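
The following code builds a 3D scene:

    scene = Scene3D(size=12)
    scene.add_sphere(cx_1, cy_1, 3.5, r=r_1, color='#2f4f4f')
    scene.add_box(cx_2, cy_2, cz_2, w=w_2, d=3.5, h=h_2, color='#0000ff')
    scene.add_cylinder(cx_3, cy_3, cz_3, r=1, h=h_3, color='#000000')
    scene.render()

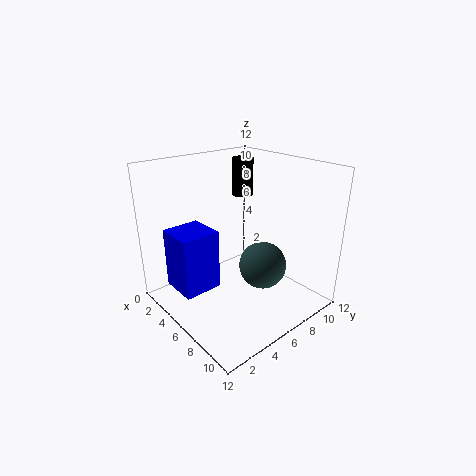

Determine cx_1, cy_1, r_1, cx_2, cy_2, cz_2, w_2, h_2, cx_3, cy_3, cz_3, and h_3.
cx_1 = 7.5; cy_1 = 7.5; r_1 = 2; cx_2 = 0.5; cy_2 = 2; cz_2 = 0.5; w_2 = 3.5; h_2 = 5.5; cx_3 = 2; cy_3 = 10; cz_3 = 8; h_3 = 3.5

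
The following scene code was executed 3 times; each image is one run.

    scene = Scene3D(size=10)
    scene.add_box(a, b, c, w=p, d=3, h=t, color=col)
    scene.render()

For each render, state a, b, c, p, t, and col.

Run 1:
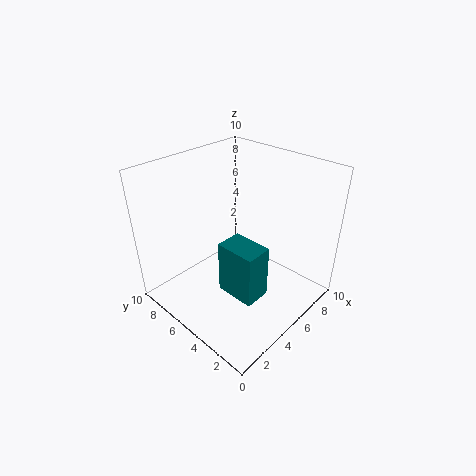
a = 4, b = 3, c = 0.5, p = 2, t = 4, col = 'teal'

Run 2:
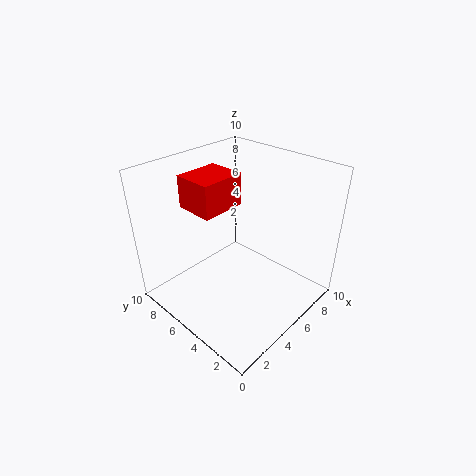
a = 4, b = 7, c = 6, p = 3.5, t = 2.5, col = 'red'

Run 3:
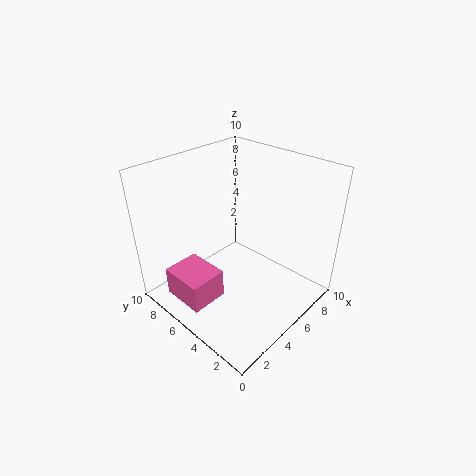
a = 0.5, b = 4.5, c = 1.5, p = 2.5, t = 2, col = 'hotpink'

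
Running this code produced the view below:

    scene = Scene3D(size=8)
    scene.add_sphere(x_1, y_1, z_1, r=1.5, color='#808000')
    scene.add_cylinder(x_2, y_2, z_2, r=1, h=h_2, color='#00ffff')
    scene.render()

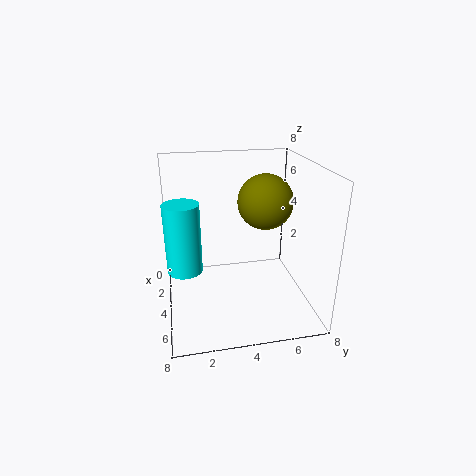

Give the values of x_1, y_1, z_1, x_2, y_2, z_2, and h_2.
x_1 = 4; y_1 = 5.5; z_1 = 6; x_2 = 3.5; y_2 = 1; z_2 = 2; h_2 = 4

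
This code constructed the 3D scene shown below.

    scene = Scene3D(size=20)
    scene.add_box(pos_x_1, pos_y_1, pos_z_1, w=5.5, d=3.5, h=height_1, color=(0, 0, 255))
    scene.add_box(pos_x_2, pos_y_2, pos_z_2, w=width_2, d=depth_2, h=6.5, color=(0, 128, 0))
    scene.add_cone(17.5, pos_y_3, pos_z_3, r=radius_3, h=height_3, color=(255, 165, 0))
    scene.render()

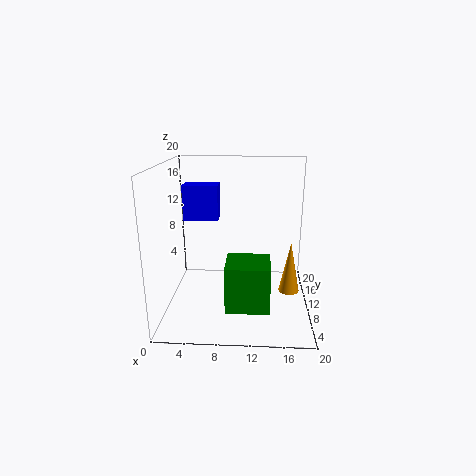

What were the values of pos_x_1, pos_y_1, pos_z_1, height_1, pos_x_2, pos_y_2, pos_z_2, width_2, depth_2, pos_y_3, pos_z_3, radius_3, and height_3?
pos_x_1 = 1; pos_y_1 = 16; pos_z_1 = 10.5; height_1 = 5.5; pos_x_2 = 8.5; pos_y_2 = 5; pos_z_2 = 1; width_2 = 6; depth_2 = 5.5; pos_y_3 = 11; pos_z_3 = 1.5; radius_3 = 1.5; height_3 = 7.5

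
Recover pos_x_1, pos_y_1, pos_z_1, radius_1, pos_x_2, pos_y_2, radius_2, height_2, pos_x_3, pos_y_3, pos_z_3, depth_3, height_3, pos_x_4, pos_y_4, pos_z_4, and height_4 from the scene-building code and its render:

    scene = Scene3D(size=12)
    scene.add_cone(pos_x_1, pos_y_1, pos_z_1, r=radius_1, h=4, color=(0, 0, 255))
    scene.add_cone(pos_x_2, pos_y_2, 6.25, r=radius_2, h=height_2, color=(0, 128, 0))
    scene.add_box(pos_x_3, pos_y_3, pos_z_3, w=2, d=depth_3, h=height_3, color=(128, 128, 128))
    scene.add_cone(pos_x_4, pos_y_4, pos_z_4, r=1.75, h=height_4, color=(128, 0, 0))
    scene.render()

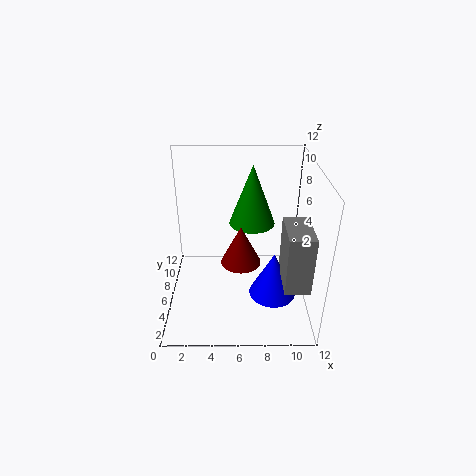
pos_x_1 = 9; pos_y_1 = 5; pos_z_1 = 1; radius_1 = 2; pos_x_2 = 7.25; pos_y_2 = 8.25; radius_2 = 2; height_2 = 5.25; pos_x_3 = 9.5; pos_y_3 = 1.75; pos_z_3 = 3.5; depth_3 = 3.75; height_3 = 4.75; pos_x_4 = 6.25; pos_y_4 = 6.5; pos_z_4 = 3.25; height_4 = 3.5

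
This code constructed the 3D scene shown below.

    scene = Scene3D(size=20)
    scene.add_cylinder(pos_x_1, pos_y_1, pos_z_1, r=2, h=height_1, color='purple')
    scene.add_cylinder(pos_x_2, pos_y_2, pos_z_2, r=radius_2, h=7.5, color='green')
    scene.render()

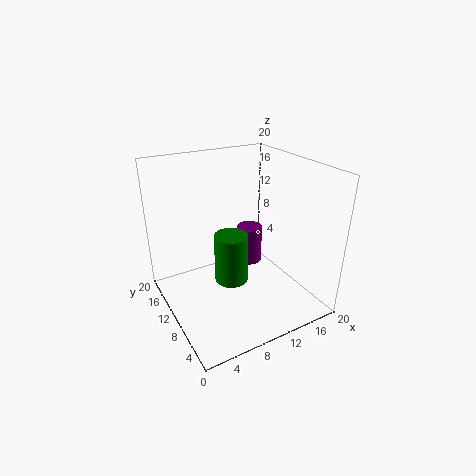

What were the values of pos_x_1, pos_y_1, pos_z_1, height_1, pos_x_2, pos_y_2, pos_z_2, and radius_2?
pos_x_1 = 15
pos_y_1 = 15
pos_z_1 = 2.5
height_1 = 6
pos_x_2 = 10
pos_y_2 = 12
pos_z_2 = 2
radius_2 = 2.5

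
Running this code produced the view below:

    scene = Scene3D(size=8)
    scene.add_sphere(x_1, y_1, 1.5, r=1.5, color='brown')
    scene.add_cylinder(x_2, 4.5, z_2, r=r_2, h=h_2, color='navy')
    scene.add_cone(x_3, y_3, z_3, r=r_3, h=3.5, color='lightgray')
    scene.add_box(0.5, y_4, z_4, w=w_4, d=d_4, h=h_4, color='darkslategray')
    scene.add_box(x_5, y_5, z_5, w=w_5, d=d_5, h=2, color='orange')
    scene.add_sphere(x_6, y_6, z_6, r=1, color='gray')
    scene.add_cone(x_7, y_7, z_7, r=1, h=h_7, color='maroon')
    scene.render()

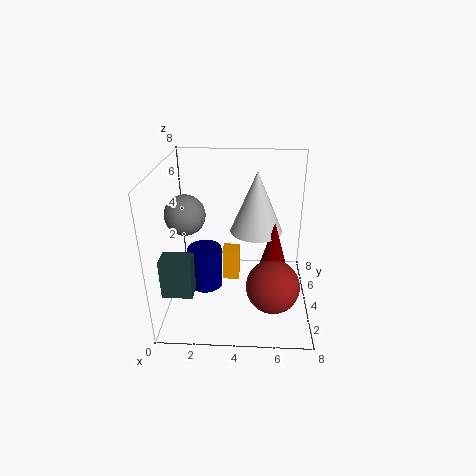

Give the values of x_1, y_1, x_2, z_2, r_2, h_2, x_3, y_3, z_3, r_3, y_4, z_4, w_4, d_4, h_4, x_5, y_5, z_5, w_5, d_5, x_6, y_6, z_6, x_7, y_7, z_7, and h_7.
x_1 = 6
y_1 = 3
x_2 = 2
z_2 = 0.5
r_2 = 1
h_2 = 2.5
x_3 = 5
y_3 = 5
z_3 = 4
r_3 = 1.5
y_4 = 0.5
z_4 = 2.5
w_4 = 1.5
d_4 = 1
h_4 = 2
x_5 = 3
y_5 = 5
z_5 = 0.5
w_5 = 1
d_5 = 1
x_6 = 1.5
y_6 = 2.5
z_6 = 6
x_7 = 6
y_7 = 4
z_7 = 1.5
h_7 = 3.5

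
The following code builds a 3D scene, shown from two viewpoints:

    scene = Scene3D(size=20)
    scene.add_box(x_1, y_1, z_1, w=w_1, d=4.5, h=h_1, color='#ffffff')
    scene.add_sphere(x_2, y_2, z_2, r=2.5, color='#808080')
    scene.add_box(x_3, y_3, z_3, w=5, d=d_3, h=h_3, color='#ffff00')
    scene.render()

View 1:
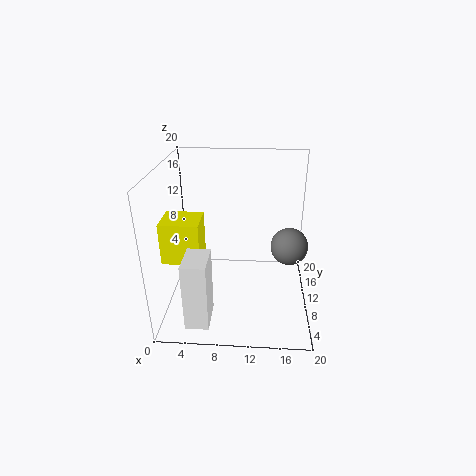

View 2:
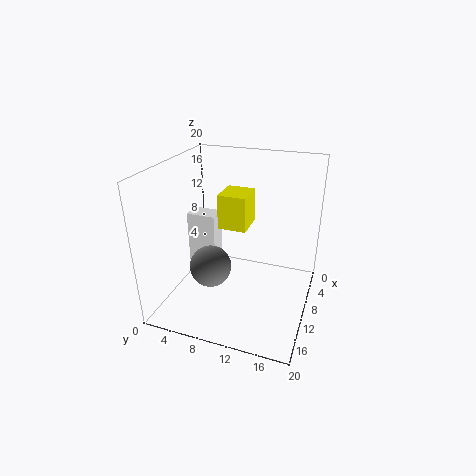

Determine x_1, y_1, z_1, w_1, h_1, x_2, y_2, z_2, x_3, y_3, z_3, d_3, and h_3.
x_1 = 4; y_1 = 0.5; z_1 = 2; w_1 = 3; h_1 = 9; x_2 = 17; y_2 = 9; z_2 = 9.5; x_3 = 0.5; y_3 = 5; z_3 = 8.5; d_3 = 4.5; h_3 = 5.5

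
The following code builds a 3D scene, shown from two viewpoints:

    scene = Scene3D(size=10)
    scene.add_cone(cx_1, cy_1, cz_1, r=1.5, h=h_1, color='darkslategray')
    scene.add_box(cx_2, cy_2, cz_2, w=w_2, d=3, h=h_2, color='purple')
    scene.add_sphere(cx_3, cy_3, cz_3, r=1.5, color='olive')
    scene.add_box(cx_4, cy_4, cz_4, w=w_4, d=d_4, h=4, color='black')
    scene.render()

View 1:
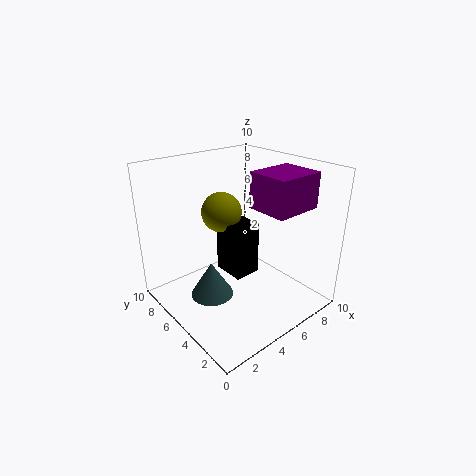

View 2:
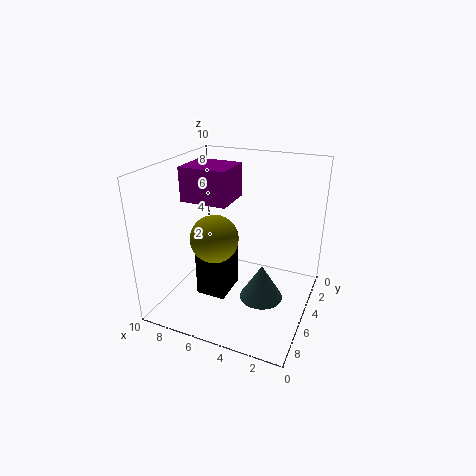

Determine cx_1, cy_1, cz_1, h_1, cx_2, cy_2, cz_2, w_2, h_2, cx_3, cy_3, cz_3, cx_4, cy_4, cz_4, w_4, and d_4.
cx_1 = 3; cy_1 = 5.5; cz_1 = 1; h_1 = 2.5; cx_2 = 6; cy_2 = 2; cz_2 = 7; w_2 = 3.5; h_2 = 2.5; cx_3 = 5.5; cy_3 = 7.5; cz_3 = 6; cx_4 = 5; cy_4 = 5; cz_4 = 1.5; w_4 = 2; d_4 = 2.5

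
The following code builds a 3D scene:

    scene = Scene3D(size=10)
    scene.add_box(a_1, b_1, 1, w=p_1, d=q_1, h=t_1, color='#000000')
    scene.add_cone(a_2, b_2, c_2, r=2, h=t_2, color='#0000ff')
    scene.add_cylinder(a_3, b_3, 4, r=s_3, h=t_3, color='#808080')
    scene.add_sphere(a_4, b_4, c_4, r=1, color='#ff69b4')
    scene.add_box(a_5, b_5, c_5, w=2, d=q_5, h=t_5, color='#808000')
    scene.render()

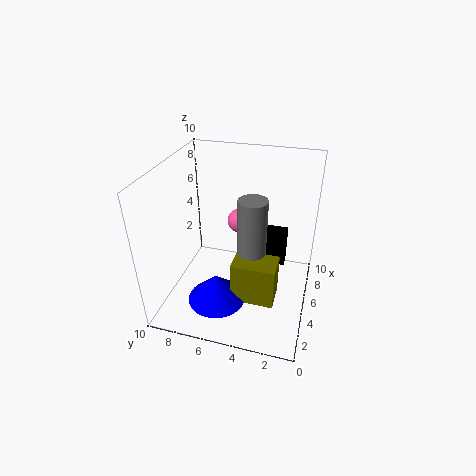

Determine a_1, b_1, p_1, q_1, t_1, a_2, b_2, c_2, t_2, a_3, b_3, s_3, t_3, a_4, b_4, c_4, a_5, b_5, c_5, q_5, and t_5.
a_1 = 8, b_1 = 2, p_1 = 1, q_1 = 2, t_1 = 3, a_2 = 3, b_2 = 6, c_2 = 1, t_2 = 2, a_3 = 5, b_3 = 4, s_3 = 1, t_3 = 4, a_4 = 9, b_4 = 6, c_4 = 4, a_5 = 3, b_5 = 2, c_5 = 1, q_5 = 3, t_5 = 3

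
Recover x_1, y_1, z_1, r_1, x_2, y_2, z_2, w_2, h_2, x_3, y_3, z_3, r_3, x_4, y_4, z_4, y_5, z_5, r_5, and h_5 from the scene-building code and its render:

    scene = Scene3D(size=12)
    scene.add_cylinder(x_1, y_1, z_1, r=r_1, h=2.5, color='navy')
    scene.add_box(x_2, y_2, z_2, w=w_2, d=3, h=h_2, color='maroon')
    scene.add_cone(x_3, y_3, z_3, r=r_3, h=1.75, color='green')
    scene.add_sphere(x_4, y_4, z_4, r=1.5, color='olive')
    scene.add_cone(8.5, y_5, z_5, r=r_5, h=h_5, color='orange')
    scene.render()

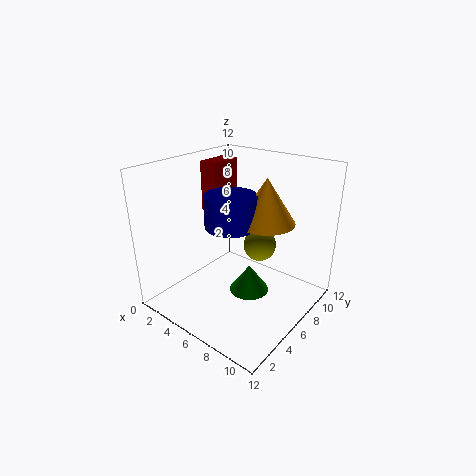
x_1 = 6.5, y_1 = 4.5, z_1 = 7.75, r_1 = 2, x_2 = 1, y_2 = 7, z_2 = 7, w_2 = 1.75, h_2 = 4.5, x_3 = 10.5, y_3 = 1.5, z_3 = 5.5, r_3 = 1.25, x_4 = 6, y_4 = 9.25, z_4 = 4, y_5 = 6.25, z_5 = 8, r_5 = 2.25, h_5 = 3.5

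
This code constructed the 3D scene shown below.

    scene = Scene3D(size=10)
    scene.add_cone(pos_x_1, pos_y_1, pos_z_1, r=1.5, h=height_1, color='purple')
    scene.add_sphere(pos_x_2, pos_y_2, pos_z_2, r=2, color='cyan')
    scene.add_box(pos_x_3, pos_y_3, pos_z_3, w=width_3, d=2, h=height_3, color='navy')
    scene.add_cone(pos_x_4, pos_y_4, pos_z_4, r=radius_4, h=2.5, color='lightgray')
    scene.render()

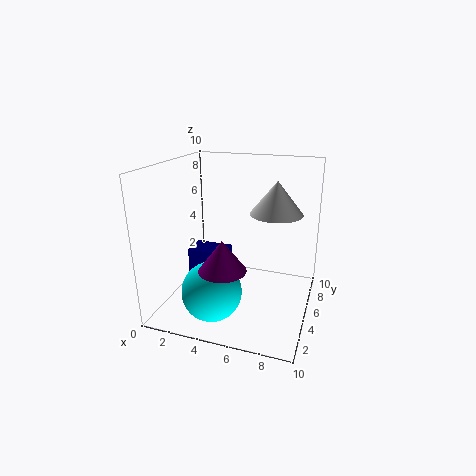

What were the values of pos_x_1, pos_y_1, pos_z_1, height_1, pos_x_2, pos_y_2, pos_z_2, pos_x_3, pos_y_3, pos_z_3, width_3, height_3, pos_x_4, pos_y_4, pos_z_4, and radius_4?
pos_x_1 = 5; pos_y_1 = 2; pos_z_1 = 4; height_1 = 2; pos_x_2 = 4; pos_y_2 = 2.5; pos_z_2 = 2; pos_x_3 = 0.5; pos_y_3 = 6; pos_z_3 = 0.5; width_3 = 3; height_3 = 2.5; pos_x_4 = 7; pos_y_4 = 8; pos_z_4 = 6; radius_4 = 2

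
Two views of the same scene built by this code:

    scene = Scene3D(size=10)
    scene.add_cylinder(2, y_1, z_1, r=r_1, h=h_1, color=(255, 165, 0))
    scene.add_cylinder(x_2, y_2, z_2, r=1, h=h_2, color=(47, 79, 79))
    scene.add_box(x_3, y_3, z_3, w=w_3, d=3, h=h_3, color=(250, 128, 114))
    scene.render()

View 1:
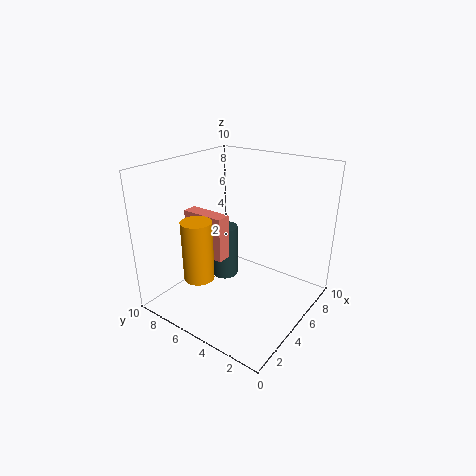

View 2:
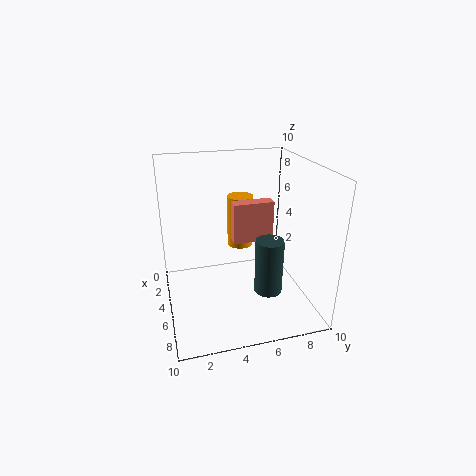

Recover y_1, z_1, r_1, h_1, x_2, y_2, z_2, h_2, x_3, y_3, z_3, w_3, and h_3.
y_1 = 6, z_1 = 3, r_1 = 1, h_1 = 4, x_2 = 6, y_2 = 7, z_2 = 1, h_2 = 4, x_3 = 3, y_3 = 5, z_3 = 4, w_3 = 1, h_3 = 3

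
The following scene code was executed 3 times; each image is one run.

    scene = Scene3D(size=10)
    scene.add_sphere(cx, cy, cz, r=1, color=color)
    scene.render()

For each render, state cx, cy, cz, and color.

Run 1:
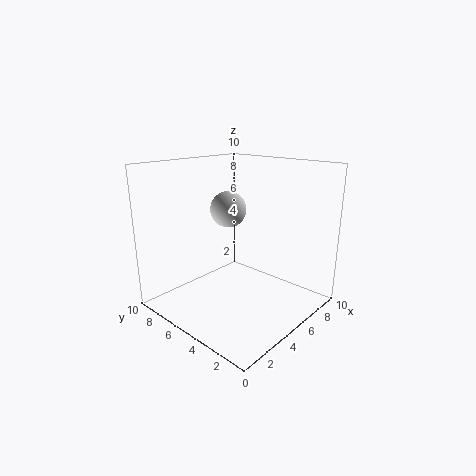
cx = 2; cy = 3; cz = 8; color = 'lightgray'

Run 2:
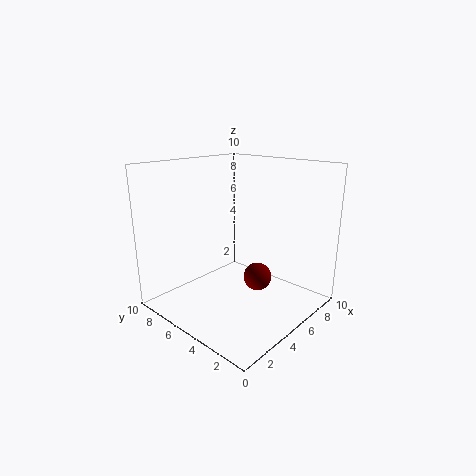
cx = 6; cy = 4; cz = 2; color = 'maroon'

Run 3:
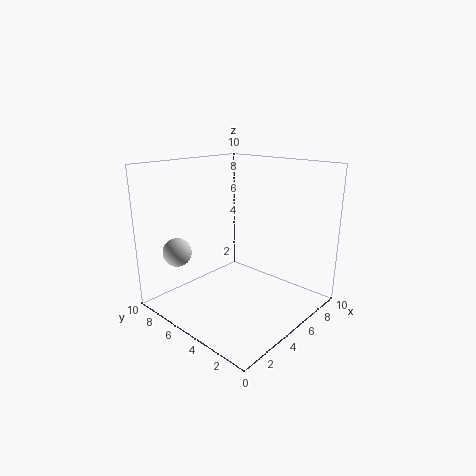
cx = 2; cy = 8; cz = 4; color = 'lightgray'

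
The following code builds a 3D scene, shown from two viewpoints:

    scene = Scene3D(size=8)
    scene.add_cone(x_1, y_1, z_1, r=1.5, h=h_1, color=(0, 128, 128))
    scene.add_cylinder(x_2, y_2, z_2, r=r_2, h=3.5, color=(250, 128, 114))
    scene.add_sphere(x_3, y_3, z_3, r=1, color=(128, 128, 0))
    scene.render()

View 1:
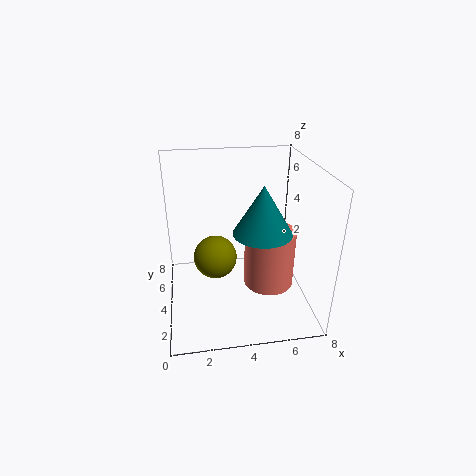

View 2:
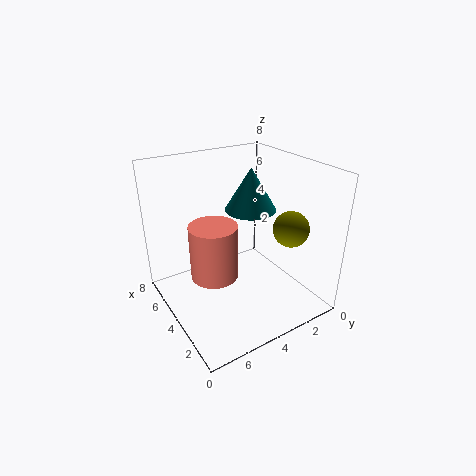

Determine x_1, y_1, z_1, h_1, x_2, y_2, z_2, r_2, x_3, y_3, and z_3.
x_1 = 5; y_1 = 2.5; z_1 = 5; h_1 = 2.5; x_2 = 6; y_2 = 4.5; z_2 = 0.5; r_2 = 1.5; x_3 = 2.5; y_3 = 1.5; z_3 = 4.5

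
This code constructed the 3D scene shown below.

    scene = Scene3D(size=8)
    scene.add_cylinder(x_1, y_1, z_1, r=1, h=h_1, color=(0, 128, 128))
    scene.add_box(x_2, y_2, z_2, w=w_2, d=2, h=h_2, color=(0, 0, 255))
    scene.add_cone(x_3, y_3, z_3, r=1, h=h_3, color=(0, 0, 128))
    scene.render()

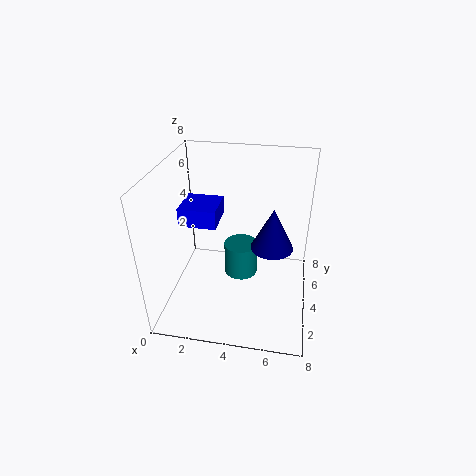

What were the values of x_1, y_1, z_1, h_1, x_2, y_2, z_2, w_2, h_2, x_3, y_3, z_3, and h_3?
x_1 = 4; y_1 = 5; z_1 = 1; h_1 = 2; x_2 = 1; y_2 = 3; z_2 = 5; w_2 = 2; h_2 = 1; x_3 = 6; y_3 = 2; z_3 = 5; h_3 = 2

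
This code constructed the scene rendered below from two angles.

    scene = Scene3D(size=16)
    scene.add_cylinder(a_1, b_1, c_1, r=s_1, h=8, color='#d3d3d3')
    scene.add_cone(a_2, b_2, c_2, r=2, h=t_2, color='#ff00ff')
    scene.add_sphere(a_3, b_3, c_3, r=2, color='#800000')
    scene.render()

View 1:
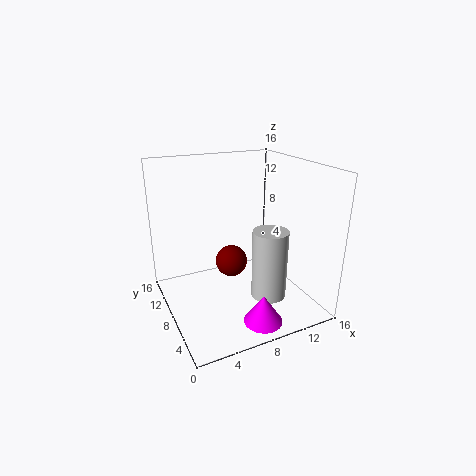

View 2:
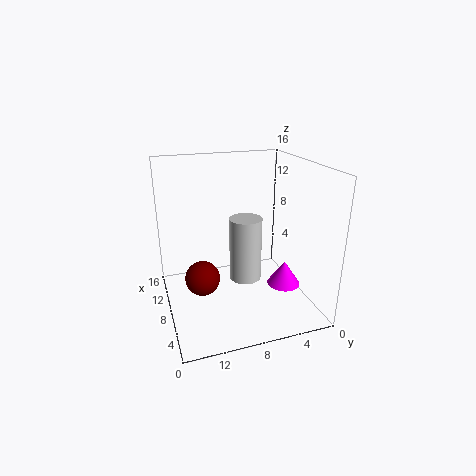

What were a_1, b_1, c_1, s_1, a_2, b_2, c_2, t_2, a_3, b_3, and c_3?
a_1 = 11
b_1 = 6
c_1 = 1
s_1 = 2
a_2 = 8
b_2 = 2
c_2 = 1
t_2 = 3
a_3 = 9
b_3 = 12
c_3 = 3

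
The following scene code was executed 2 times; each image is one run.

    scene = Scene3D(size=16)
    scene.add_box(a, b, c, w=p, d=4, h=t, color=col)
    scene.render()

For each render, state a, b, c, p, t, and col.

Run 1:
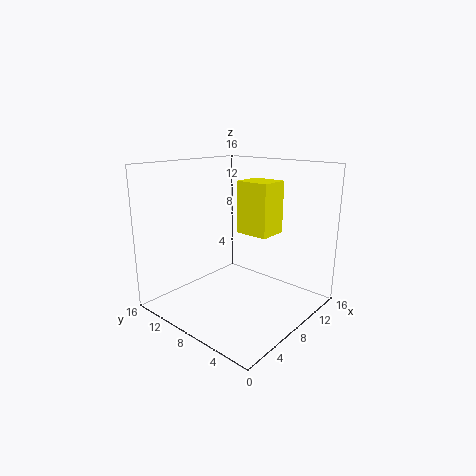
a = 9.5, b = 5.5, c = 8, p = 3.5, t = 6, col = 'yellow'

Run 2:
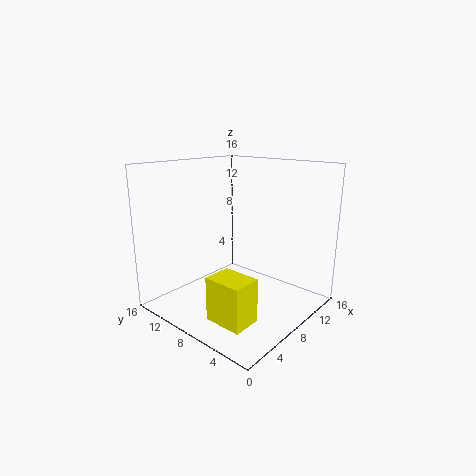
a = 1.5, b = 2.5, c = 1.5, p = 3, t = 4.5, col = 'yellow'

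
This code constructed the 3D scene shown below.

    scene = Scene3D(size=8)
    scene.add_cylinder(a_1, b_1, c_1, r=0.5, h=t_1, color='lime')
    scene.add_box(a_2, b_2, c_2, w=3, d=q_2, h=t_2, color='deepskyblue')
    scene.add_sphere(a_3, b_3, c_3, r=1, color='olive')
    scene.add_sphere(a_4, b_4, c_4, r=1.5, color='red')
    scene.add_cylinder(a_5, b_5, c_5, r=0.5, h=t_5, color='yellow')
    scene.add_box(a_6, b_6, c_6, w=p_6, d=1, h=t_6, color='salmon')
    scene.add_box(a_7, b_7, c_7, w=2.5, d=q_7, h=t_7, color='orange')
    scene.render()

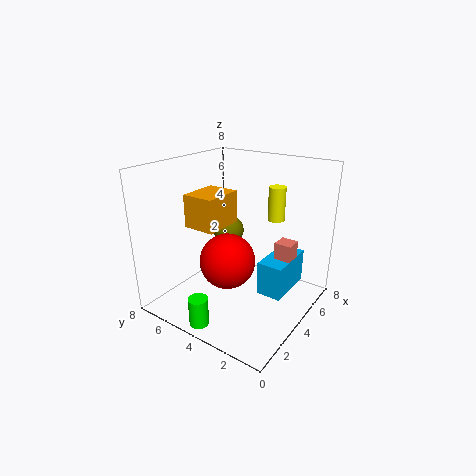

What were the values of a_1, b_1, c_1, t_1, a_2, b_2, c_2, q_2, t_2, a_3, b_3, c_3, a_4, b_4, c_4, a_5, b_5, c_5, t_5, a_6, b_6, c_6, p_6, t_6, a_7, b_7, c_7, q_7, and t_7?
a_1 = 0.5; b_1 = 4; c_1 = 0.5; t_1 = 1.5; a_2 = 4.5; b_2 = 1.5; c_2 = 0.5; q_2 = 1.5; t_2 = 2; a_3 = 6.5; b_3 = 6.5; c_3 = 3; a_4 = 3; b_4 = 4; c_4 = 3; a_5 = 6.5; b_5 = 3; c_5 = 4.5; t_5 = 2; a_6 = 5.5; b_6 = 1.5; c_6 = 1; p_6 = 1; t_6 = 2.5; a_7 = 3.5; b_7 = 5.5; c_7 = 4; q_7 = 2; t_7 = 2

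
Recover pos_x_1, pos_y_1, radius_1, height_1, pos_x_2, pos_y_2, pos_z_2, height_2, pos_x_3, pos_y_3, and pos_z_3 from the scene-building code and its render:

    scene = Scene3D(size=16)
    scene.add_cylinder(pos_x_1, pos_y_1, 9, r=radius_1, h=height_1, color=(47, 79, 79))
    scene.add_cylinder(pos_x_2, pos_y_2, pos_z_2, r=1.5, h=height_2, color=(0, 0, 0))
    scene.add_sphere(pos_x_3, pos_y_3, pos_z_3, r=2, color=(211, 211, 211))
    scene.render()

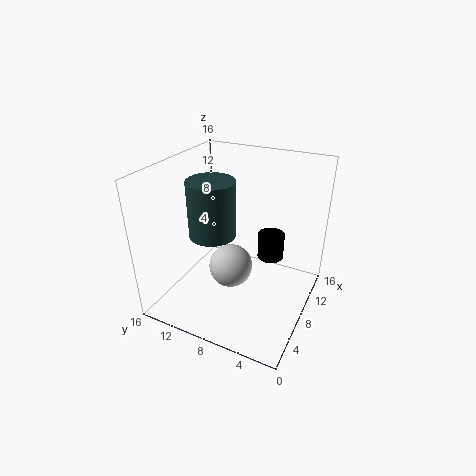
pos_x_1 = 6, pos_y_1 = 10, radius_1 = 2.5, height_1 = 6, pos_x_2 = 10.5, pos_y_2 = 5, pos_z_2 = 5, height_2 = 3, pos_x_3 = 2.5, pos_y_3 = 6, pos_z_3 = 8.5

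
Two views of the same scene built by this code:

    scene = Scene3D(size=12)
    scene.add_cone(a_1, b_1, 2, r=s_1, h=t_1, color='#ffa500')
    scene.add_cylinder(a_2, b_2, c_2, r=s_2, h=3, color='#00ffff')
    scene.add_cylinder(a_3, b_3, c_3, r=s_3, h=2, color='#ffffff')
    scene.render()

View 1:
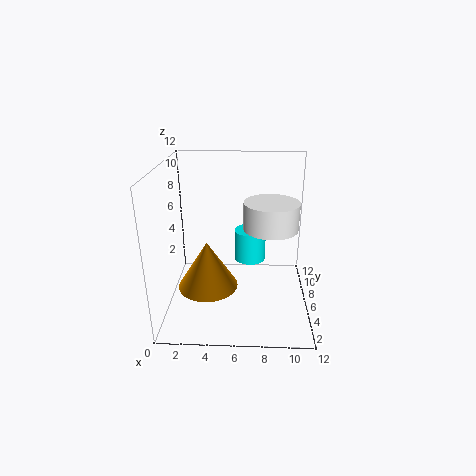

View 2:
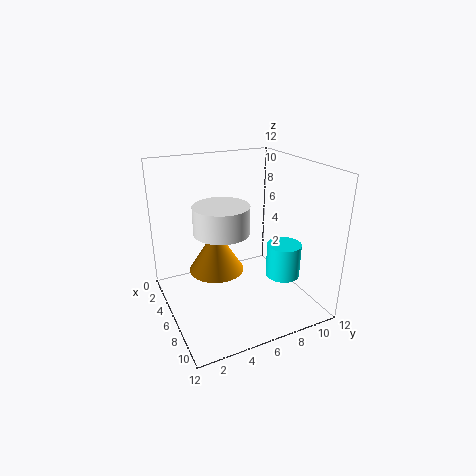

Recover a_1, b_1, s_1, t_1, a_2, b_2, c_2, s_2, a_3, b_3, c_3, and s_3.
a_1 = 3.5; b_1 = 5; s_1 = 2.5; t_1 = 4; a_2 = 7; b_2 = 10; c_2 = 2; s_2 = 1.5; a_3 = 8.5; b_3 = 3.5; c_3 = 8; s_3 = 2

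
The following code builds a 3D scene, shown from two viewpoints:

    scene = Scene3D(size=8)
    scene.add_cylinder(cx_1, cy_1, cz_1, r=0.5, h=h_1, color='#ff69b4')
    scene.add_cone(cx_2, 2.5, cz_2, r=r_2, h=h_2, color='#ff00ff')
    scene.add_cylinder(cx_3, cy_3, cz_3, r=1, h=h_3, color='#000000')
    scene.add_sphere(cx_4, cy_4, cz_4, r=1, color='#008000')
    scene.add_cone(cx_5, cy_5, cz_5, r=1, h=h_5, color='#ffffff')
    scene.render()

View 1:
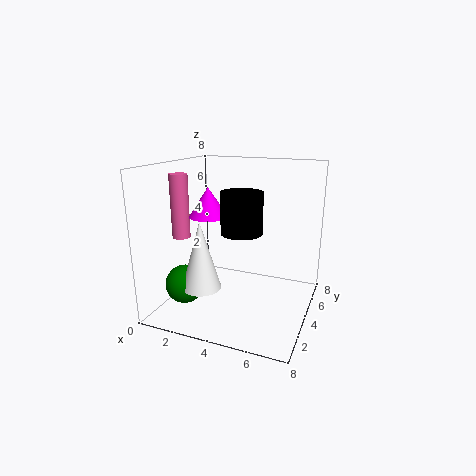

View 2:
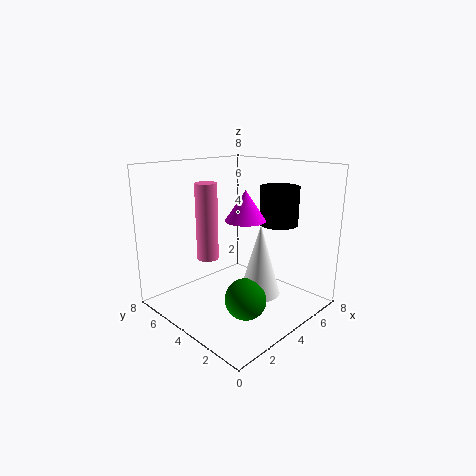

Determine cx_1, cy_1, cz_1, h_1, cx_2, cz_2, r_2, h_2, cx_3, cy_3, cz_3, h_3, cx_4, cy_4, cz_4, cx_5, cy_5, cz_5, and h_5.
cx_1 = 1
cy_1 = 3
cz_1 = 4
h_1 = 3.5
cx_2 = 3
cz_2 = 5.5
r_2 = 1
h_2 = 1.5
cx_3 = 5
cy_3 = 2
cz_3 = 5
h_3 = 2
cx_4 = 2
cy_4 = 1.5
cz_4 = 2
cx_5 = 3
cy_5 = 1.5
cz_5 = 2
h_5 = 3.5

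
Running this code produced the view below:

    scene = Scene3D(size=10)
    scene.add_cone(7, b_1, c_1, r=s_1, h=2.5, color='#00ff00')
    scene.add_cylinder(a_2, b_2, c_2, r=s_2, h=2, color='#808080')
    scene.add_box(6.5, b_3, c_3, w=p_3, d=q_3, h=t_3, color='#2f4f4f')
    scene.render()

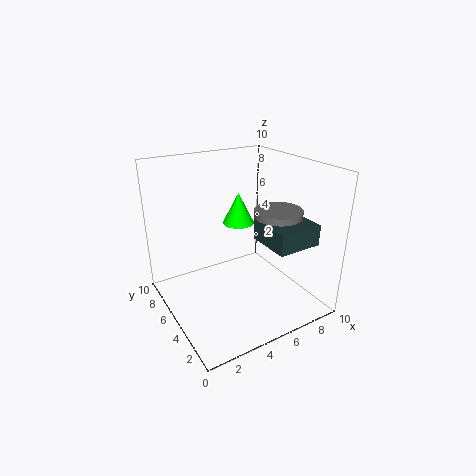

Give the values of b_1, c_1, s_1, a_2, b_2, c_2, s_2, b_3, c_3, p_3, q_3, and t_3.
b_1 = 8.25, c_1 = 4.5, s_1 = 1.25, a_2 = 8.25, b_2 = 4.75, c_2 = 4.5, s_2 = 1.75, b_3 = 2, c_3 = 4.5, p_3 = 3.25, q_3 = 3.25, t_3 = 1.5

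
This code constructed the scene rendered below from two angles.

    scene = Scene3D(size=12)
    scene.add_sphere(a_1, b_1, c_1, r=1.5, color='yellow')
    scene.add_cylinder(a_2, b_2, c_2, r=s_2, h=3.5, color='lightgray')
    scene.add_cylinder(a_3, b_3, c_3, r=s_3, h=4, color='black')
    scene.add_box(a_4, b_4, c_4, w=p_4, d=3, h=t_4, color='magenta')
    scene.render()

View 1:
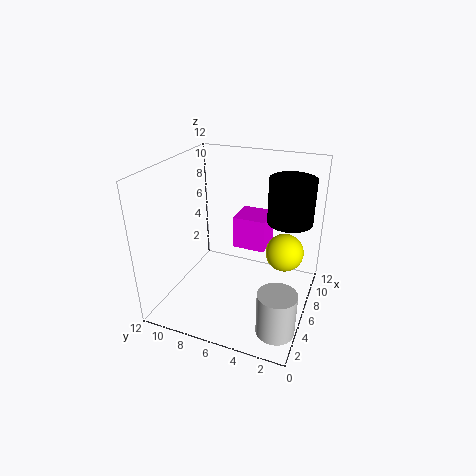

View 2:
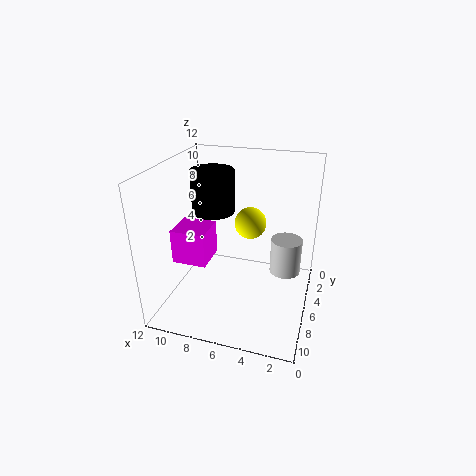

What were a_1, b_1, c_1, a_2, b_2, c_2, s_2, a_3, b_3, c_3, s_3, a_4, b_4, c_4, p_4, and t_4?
a_1 = 6; b_1 = 2; c_1 = 5.5; a_2 = 2.5; b_2 = 1.5; c_2 = 0.5; s_2 = 1.5; a_3 = 9.5; b_3 = 2.5; c_3 = 6.5; s_3 = 2; a_4 = 8.5; b_4 = 4.5; c_4 = 3.5; p_4 = 3; t_4 = 3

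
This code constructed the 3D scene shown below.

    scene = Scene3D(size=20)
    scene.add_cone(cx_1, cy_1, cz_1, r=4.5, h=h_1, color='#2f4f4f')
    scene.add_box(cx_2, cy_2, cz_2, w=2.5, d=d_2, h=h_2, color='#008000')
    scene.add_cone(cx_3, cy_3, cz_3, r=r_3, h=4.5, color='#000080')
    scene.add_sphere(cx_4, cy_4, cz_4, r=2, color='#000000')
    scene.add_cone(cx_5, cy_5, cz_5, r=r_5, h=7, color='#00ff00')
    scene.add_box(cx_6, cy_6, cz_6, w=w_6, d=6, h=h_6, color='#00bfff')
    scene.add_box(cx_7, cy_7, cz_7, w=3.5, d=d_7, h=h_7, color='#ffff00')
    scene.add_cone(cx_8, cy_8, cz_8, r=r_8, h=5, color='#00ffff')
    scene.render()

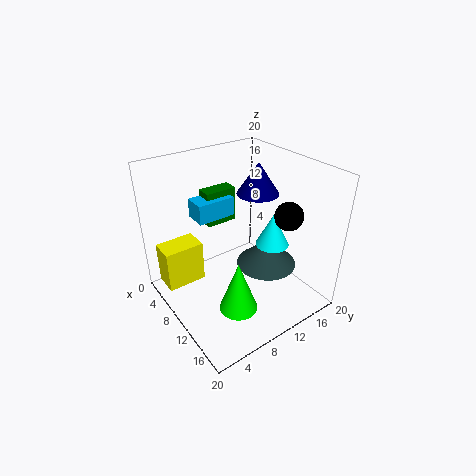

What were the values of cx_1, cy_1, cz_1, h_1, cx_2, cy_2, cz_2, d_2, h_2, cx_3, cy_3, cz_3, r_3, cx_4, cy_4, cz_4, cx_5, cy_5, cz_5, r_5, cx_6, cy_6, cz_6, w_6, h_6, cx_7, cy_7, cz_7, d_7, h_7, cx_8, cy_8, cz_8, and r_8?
cx_1 = 10.5
cy_1 = 15
cz_1 = 4
h_1 = 4
cx_2 = 0.5
cy_2 = 9.5
cz_2 = 8.5
d_2 = 5
h_2 = 5.5
cx_3 = 8.5
cy_3 = 14.5
cz_3 = 15
r_3 = 3
cx_4 = 13.5
cy_4 = 16
cz_4 = 13
cx_5 = 15
cy_5 = 6.5
cz_5 = 3
r_5 = 2.5
cx_6 = 0.5
cy_6 = 7.5
cz_6 = 10
w_6 = 3.5
h_6 = 3
cx_7 = 3.5
cy_7 = 0.5
cz_7 = 3
d_7 = 5.5
h_7 = 6
cx_8 = 10.5
cy_8 = 16
cz_8 = 7
r_8 = 2.5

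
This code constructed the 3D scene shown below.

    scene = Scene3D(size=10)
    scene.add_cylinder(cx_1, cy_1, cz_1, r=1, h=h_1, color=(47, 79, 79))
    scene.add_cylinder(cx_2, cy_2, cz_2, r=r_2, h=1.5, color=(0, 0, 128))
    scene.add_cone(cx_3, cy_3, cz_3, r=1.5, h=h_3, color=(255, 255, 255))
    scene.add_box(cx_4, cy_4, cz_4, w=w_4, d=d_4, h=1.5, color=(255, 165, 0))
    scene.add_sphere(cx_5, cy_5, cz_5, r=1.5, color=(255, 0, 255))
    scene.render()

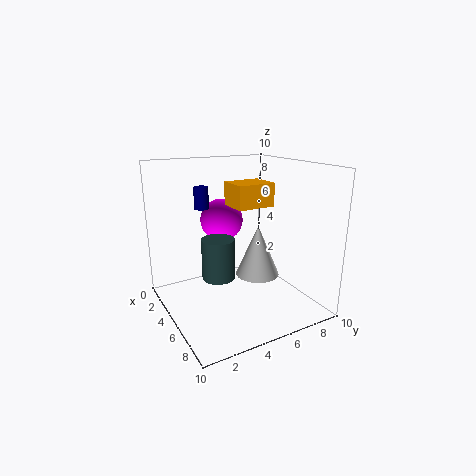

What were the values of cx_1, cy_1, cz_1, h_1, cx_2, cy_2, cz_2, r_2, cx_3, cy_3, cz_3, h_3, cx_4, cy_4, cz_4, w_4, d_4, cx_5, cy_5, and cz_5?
cx_1 = 7
cy_1 = 2.5
cz_1 = 3.5
h_1 = 2.5
cx_2 = 3.5
cy_2 = 3
cz_2 = 7
r_2 = 0.5
cx_3 = 6
cy_3 = 6
cz_3 = 2.5
h_3 = 3.5
cx_4 = 5
cy_4 = 4
cz_4 = 7.5
w_4 = 2
d_4 = 2.5
cx_5 = 3.5
cy_5 = 4.5
cz_5 = 6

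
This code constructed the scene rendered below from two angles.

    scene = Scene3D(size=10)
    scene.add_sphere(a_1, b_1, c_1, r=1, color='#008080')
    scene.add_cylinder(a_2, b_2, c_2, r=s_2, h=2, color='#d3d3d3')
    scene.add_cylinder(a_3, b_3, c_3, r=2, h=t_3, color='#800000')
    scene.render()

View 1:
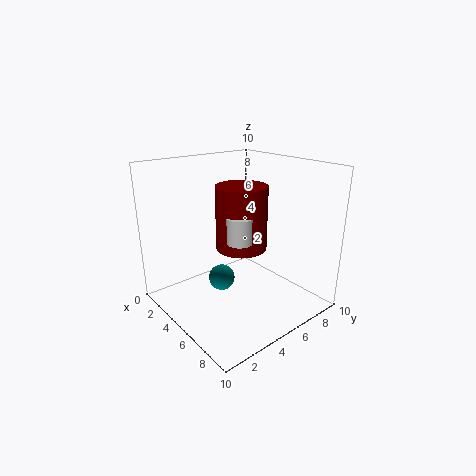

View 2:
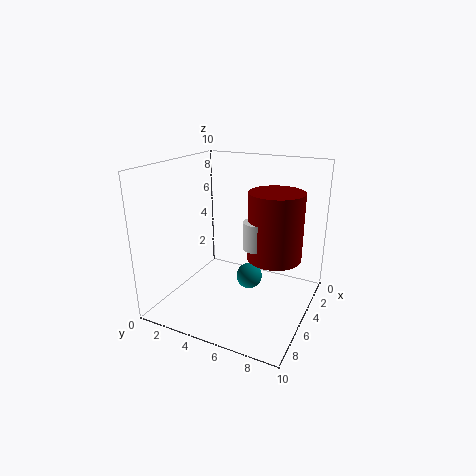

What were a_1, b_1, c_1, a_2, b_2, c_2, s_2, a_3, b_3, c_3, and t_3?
a_1 = 3; b_1 = 5; c_1 = 1; a_2 = 4; b_2 = 6; c_2 = 4; s_2 = 1; a_3 = 3; b_3 = 7; c_3 = 3; t_3 = 5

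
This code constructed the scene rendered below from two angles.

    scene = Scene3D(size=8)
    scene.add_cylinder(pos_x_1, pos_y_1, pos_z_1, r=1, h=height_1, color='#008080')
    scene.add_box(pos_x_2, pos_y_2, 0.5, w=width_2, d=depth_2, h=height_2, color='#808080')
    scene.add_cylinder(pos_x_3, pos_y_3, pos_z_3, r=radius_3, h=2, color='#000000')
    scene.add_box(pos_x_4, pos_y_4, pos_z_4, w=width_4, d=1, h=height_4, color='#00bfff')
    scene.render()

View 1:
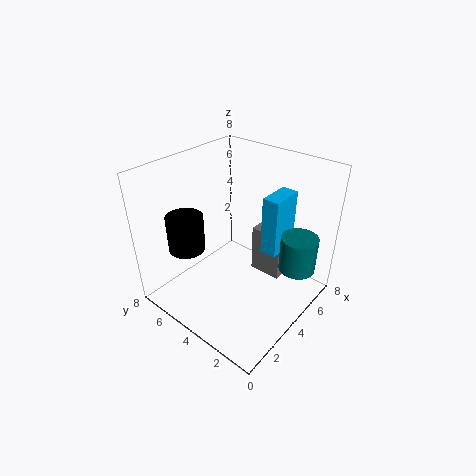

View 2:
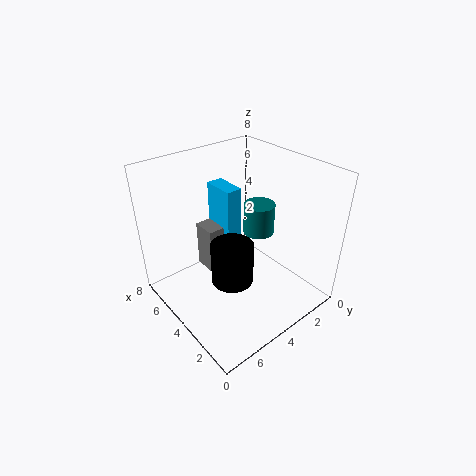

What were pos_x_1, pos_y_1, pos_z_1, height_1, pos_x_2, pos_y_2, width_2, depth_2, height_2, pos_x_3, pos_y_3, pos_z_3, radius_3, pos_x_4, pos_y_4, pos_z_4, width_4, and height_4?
pos_x_1 = 5.5; pos_y_1 = 1; pos_z_1 = 2.5; height_1 = 2; pos_x_2 = 6; pos_y_2 = 2.5; width_2 = 1.5; depth_2 = 2; height_2 = 3; pos_x_3 = 2; pos_y_3 = 6; pos_z_3 = 3.5; radius_3 = 1; pos_x_4 = 5.5; pos_y_4 = 2.5; pos_z_4 = 2.5; width_4 = 2; height_4 = 3.5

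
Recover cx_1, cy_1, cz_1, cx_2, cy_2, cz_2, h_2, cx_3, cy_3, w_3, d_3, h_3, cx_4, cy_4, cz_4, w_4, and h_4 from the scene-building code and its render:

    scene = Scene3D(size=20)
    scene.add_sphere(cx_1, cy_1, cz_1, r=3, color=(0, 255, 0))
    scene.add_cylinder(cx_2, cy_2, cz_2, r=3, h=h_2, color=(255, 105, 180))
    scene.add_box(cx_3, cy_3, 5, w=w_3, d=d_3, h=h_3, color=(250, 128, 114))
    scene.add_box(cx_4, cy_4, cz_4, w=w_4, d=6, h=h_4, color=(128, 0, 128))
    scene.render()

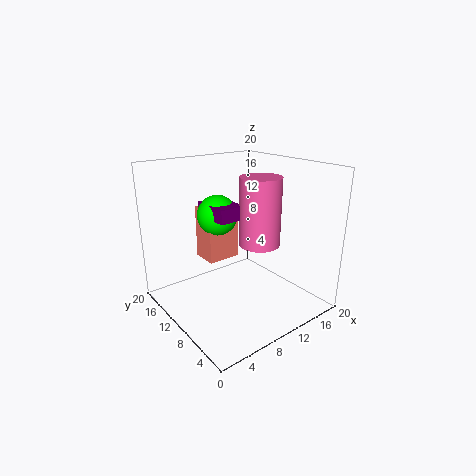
cx_1 = 10, cy_1 = 15, cz_1 = 12, cx_2 = 14, cy_2 = 10, cz_2 = 8, h_2 = 10, cx_3 = 8, cy_3 = 14, w_3 = 5, d_3 = 4, h_3 = 8, cx_4 = 8, cy_4 = 11, cz_4 = 12, w_4 = 4, h_4 = 2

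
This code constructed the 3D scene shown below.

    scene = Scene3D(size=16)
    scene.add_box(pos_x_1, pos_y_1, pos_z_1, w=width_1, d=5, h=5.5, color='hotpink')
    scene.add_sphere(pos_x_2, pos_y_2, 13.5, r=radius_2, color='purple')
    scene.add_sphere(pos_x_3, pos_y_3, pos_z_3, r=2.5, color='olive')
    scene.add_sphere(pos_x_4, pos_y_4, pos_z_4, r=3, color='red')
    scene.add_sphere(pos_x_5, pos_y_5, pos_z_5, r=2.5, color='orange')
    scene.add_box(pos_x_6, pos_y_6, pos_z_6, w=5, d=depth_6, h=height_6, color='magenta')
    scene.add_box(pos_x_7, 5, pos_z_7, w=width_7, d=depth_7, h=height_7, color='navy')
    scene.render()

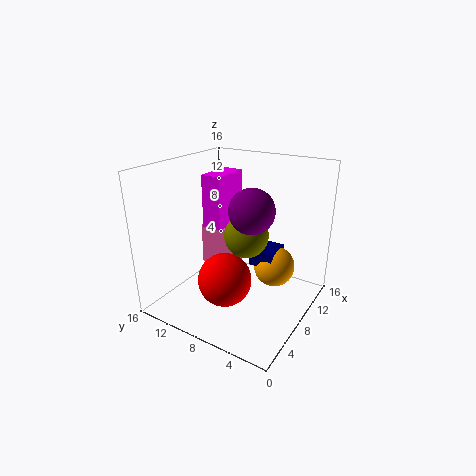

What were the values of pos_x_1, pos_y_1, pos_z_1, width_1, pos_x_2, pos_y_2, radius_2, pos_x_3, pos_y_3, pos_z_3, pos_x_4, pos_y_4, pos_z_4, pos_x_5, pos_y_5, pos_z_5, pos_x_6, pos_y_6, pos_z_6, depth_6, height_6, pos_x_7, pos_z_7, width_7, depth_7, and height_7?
pos_x_1 = 11
pos_y_1 = 10.5
pos_z_1 = 1.5
width_1 = 2
pos_x_2 = 3
pos_y_2 = 3.5
radius_2 = 2
pos_x_3 = 9
pos_y_3 = 7.5
pos_z_3 = 8
pos_x_4 = 6
pos_y_4 = 8.5
pos_z_4 = 3.5
pos_x_5 = 12.5
pos_y_5 = 5.5
pos_z_5 = 3
pos_x_6 = 9.5
pos_y_6 = 11.5
pos_z_6 = 7.5
depth_6 = 2.5
height_6 = 6.5
pos_x_7 = 10.5
pos_z_7 = 3.5
width_7 = 3.5
depth_7 = 3
height_7 = 2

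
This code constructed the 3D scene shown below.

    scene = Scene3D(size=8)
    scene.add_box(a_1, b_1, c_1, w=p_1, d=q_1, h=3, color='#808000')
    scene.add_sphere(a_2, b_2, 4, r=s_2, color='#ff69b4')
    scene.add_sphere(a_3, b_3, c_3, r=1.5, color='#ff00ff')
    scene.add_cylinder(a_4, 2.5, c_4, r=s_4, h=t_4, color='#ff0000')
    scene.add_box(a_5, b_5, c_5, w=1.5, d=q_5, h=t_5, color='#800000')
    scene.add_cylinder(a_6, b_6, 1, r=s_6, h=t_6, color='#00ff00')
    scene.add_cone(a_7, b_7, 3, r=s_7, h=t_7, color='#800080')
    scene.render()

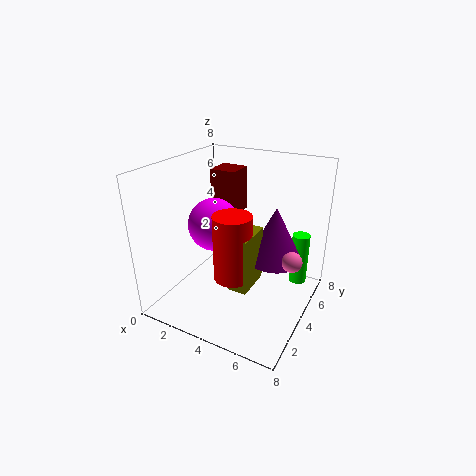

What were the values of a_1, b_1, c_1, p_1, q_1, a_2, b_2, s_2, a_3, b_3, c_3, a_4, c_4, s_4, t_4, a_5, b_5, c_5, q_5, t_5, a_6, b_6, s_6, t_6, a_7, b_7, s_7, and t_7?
a_1 = 4.5; b_1 = 2; c_1 = 2; p_1 = 1; q_1 = 2; a_2 = 7.5; b_2 = 3; s_2 = 0.5; a_3 = 2.5; b_3 = 4; c_3 = 4.5; a_4 = 4.5; c_4 = 2.5; s_4 = 1; t_4 = 3.5; a_5 = 2; b_5 = 4.5; c_5 = 5; q_5 = 1.5; t_5 = 2.5; a_6 = 7; b_6 = 6; s_6 = 0.5; t_6 = 3; a_7 = 6; b_7 = 4.5; s_7 = 1.5; t_7 = 3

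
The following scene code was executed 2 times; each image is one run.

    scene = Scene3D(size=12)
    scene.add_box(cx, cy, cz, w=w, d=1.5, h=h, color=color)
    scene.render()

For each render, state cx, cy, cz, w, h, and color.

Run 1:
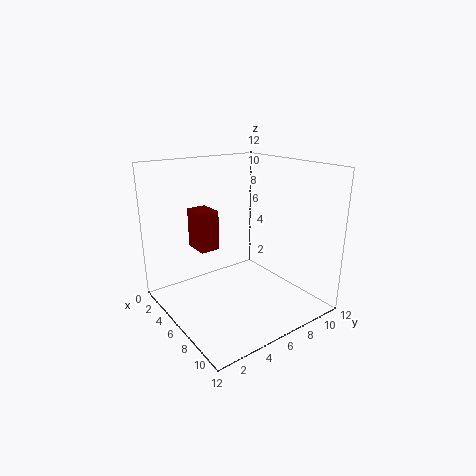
cx = 5; cy = 2; cz = 6; w = 2; h = 3; color = 'maroon'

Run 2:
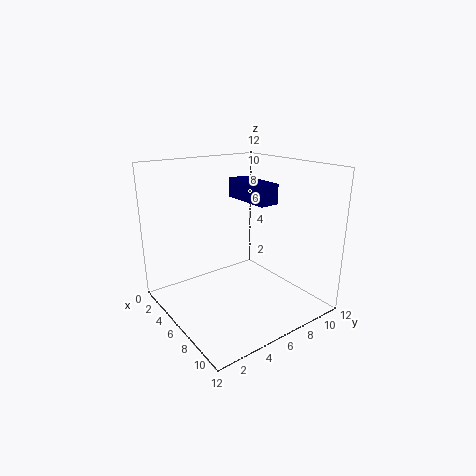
cx = 5.5; cy = 5.5; cz = 9.5; w = 4; h = 1.5; color = 'navy'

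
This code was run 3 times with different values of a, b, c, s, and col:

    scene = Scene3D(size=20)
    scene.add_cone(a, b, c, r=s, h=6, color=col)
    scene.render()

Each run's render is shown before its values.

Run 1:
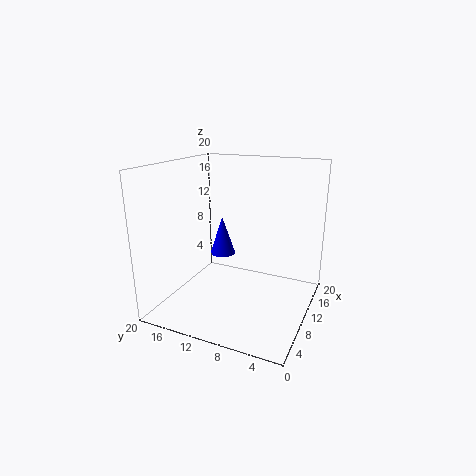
a = 15, b = 15, c = 5, s = 2, col = 'blue'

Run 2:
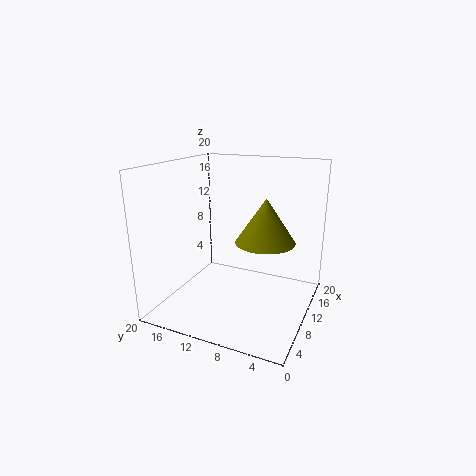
a = 10, b = 6, c = 10, s = 4, col = 'olive'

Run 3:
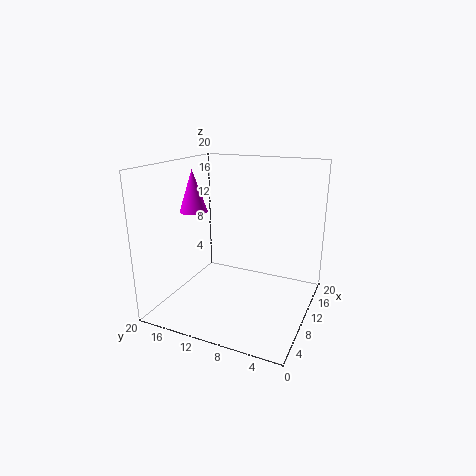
a = 10, b = 17, c = 13, s = 2, col = 'magenta'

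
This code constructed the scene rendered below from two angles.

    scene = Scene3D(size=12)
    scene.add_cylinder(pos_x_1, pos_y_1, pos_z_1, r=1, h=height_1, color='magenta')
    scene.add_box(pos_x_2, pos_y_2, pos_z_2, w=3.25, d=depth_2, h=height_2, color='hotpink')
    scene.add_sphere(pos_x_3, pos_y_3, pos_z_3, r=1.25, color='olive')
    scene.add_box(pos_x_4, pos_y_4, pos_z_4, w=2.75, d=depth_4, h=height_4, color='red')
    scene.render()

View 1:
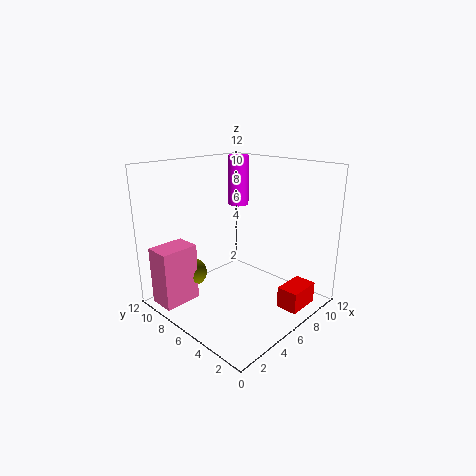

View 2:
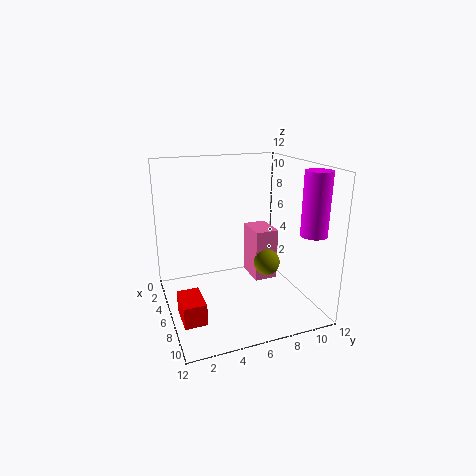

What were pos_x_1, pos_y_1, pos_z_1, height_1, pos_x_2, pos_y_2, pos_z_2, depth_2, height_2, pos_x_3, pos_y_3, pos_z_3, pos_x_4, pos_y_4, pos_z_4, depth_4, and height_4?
pos_x_1 = 10.5
pos_y_1 = 10.25
pos_z_1 = 7.25
height_1 = 4.75
pos_x_2 = 0.5
pos_y_2 = 8.75
pos_z_2 = 0.25
depth_2 = 2.25
height_2 = 5
pos_x_3 = 4
pos_y_3 = 9.75
pos_z_3 = 2.25
pos_x_4 = 6.75
pos_y_4 = 0.5
pos_z_4 = 0.75
depth_4 = 1.75
height_4 = 1.75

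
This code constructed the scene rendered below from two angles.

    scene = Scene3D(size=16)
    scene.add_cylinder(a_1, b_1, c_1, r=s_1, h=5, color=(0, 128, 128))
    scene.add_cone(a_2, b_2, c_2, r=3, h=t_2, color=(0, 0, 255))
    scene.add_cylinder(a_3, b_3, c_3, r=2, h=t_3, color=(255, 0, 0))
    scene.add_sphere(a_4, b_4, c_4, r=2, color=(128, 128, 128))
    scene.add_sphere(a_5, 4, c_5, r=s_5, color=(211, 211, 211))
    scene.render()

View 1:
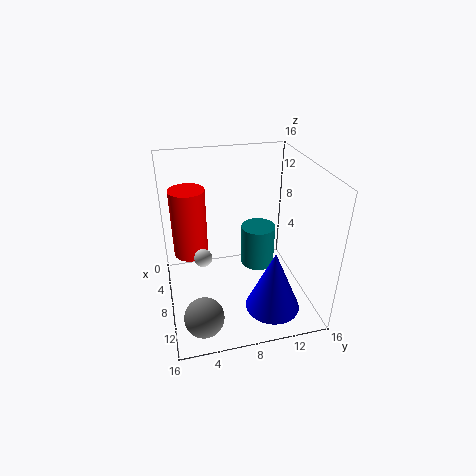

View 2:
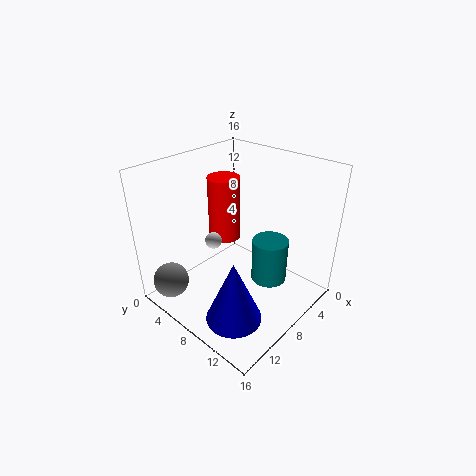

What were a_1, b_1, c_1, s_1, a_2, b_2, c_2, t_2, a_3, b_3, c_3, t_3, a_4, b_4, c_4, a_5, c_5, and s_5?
a_1 = 6; b_1 = 11; c_1 = 3; s_1 = 2; a_2 = 12; b_2 = 11; c_2 = 1; t_2 = 7; a_3 = 5; b_3 = 3; c_3 = 5; t_3 = 8; a_4 = 14; b_4 = 3; c_4 = 3; a_5 = 8; c_5 = 6; s_5 = 1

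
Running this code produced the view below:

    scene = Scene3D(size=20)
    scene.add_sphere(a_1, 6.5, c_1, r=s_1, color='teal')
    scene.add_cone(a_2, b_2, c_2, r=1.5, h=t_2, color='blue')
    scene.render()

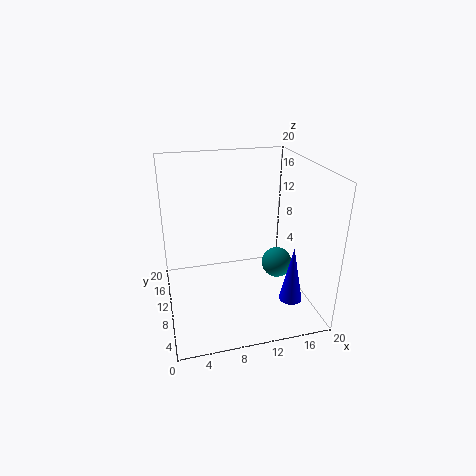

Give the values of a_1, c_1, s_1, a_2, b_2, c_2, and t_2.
a_1 = 14.5, c_1 = 7.5, s_1 = 2, a_2 = 15.5, b_2 = 3.5, c_2 = 3.5, t_2 = 7.5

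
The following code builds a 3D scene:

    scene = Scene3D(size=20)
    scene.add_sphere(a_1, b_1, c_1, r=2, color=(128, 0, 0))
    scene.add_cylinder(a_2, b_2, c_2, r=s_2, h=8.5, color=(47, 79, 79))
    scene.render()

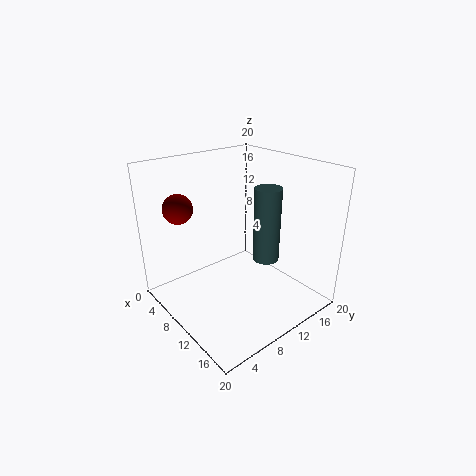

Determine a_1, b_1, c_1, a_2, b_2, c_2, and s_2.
a_1 = 5.5, b_1 = 3.5, c_1 = 14.5, a_2 = 17.5, b_2 = 8, c_2 = 11, s_2 = 1.5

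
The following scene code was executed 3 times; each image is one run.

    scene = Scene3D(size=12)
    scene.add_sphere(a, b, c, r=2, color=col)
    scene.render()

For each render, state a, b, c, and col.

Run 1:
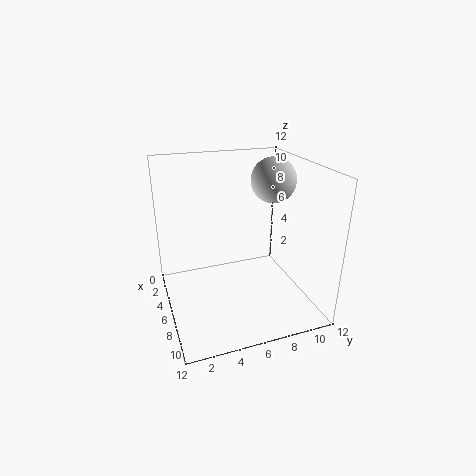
a = 4; b = 10; c = 10; col = 'lightgray'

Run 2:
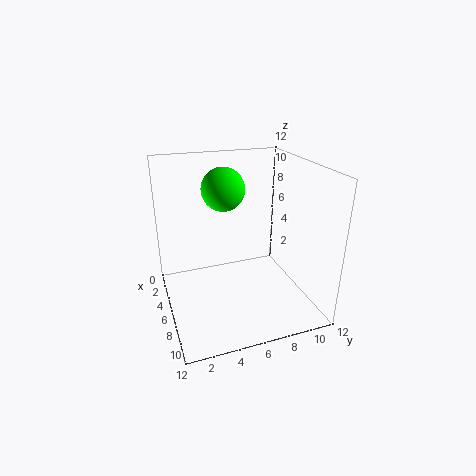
a = 2; b = 6; c = 9; col = 'lime'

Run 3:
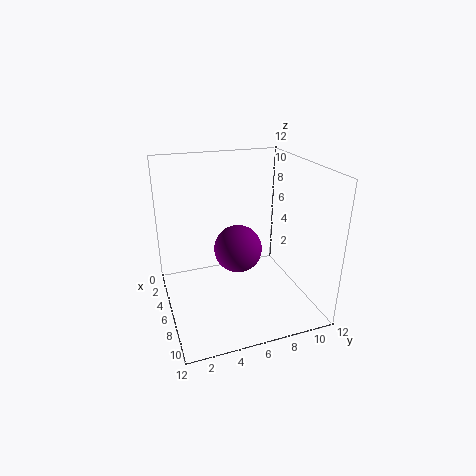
a = 6; b = 6; c = 5; col = 'purple'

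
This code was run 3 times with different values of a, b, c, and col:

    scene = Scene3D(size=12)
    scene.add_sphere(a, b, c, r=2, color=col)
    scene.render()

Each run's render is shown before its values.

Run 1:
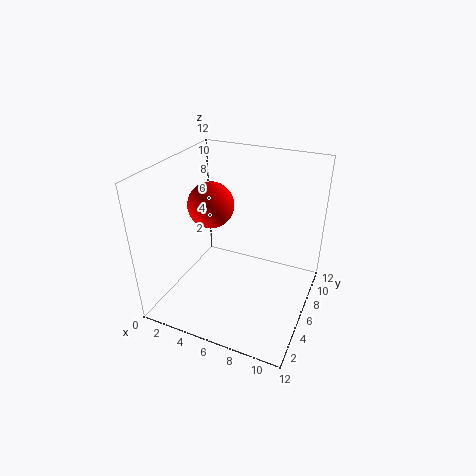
a = 3; b = 7; c = 8; col = 'red'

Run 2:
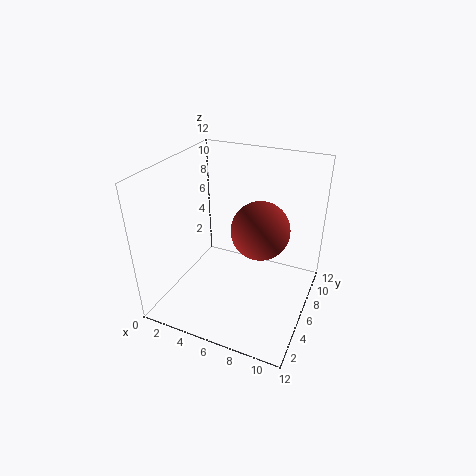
a = 9; b = 3; c = 9; col = 'brown'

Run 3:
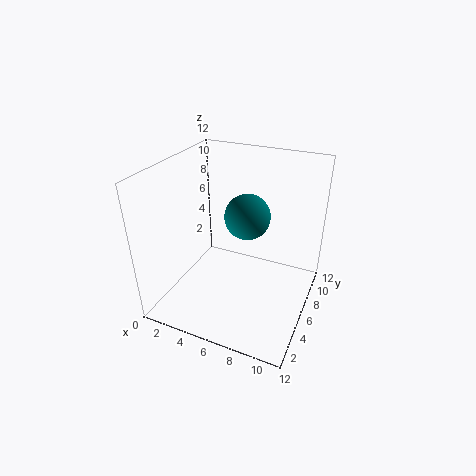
a = 6; b = 8; c = 7; col = 'teal'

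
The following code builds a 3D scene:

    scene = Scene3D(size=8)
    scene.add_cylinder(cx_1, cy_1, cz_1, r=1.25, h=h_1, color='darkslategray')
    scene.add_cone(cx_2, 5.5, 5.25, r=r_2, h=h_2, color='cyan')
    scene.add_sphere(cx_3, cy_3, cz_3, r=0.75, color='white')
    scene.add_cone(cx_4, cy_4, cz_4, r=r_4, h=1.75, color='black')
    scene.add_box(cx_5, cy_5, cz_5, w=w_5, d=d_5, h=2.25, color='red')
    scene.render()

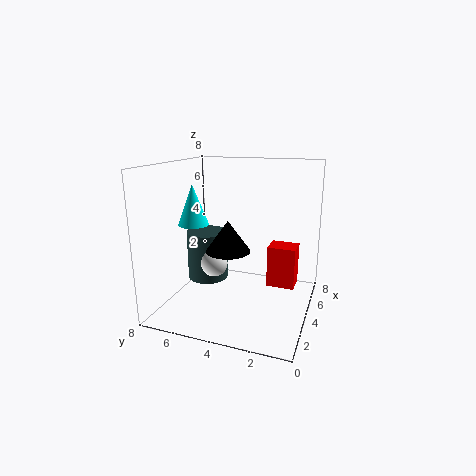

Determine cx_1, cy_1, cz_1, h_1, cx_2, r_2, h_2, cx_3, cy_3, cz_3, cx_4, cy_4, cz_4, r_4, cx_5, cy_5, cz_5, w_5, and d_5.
cx_1 = 5.25, cy_1 = 6.5, cz_1 = 0.75, h_1 = 3, cx_2 = 1.75, r_2 = 0.75, h_2 = 2, cx_3 = 3.5, cy_3 = 5.25, cz_3 = 2.5, cx_4 = 3.75, cy_4 = 4.5, cz_4 = 3.25, r_4 = 1.25, cx_5 = 3.75, cy_5 = 0.75, cz_5 = 1.5, w_5 = 1.25, d_5 = 1.5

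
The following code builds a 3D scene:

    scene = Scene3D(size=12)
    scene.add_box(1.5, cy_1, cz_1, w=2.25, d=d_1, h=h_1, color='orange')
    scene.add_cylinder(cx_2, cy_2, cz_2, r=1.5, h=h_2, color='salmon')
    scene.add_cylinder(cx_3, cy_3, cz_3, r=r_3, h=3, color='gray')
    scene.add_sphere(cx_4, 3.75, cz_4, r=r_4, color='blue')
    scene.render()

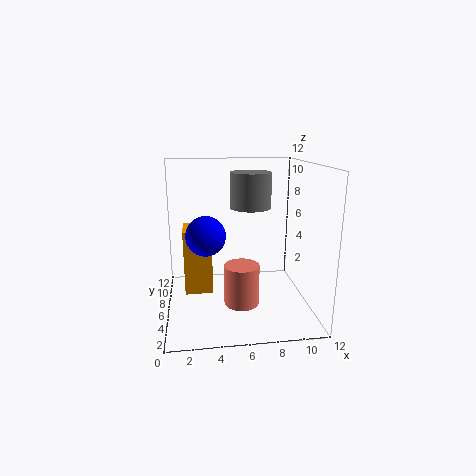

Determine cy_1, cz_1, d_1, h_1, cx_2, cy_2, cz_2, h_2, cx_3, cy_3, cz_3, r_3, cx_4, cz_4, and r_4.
cy_1 = 4.75
cz_1 = 1.75
d_1 = 3
h_1 = 5.25
cx_2 = 6.25
cy_2 = 5.5
cz_2 = 0.25
h_2 = 3.5
cx_3 = 7.25
cy_3 = 7.25
cz_3 = 8.25
r_3 = 1.75
cx_4 = 3.25
cz_4 = 7
r_4 = 1.5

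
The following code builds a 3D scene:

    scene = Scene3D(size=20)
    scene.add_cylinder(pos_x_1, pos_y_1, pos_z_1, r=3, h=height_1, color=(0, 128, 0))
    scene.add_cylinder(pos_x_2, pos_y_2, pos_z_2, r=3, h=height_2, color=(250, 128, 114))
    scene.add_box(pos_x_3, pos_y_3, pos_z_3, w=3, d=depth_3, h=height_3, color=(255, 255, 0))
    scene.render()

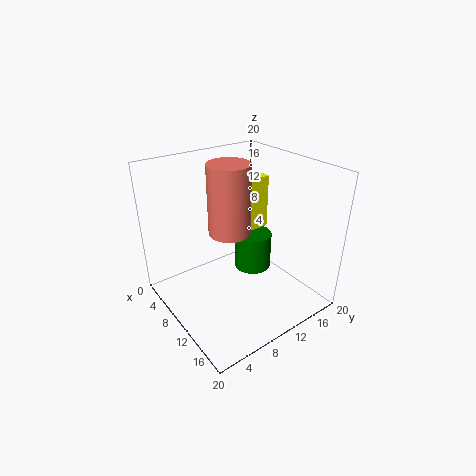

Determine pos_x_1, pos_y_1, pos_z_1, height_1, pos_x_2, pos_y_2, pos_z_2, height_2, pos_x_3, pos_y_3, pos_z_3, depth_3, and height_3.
pos_x_1 = 6, pos_y_1 = 16, pos_z_1 = 1, height_1 = 6, pos_x_2 = 8, pos_y_2 = 10, pos_z_2 = 10, height_2 = 10, pos_x_3 = 5, pos_y_3 = 13, pos_z_3 = 9, depth_3 = 4, height_3 = 8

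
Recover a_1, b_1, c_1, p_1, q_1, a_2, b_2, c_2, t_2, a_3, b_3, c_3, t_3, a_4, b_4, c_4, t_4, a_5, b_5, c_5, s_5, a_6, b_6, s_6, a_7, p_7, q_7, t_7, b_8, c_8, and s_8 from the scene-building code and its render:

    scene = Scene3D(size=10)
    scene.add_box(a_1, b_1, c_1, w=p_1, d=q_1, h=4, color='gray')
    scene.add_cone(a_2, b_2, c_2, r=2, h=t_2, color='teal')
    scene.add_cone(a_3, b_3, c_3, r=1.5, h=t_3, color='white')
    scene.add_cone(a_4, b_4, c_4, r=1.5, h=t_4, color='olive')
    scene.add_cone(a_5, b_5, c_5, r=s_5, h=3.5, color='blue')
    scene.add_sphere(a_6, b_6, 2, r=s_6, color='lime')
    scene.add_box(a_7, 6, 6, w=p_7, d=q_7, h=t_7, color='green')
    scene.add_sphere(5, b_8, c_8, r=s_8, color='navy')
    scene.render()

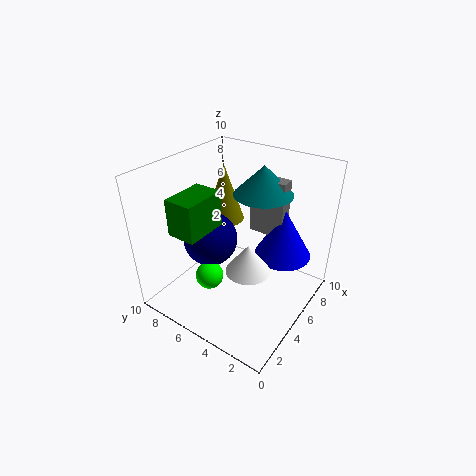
a_1 = 6.5; b_1 = 2.5; c_1 = 5; p_1 = 1; q_1 = 2.5; a_2 = 6.5; b_2 = 4; c_2 = 8; t_2 = 2; a_3 = 4; b_3 = 3.5; c_3 = 3.5; t_3 = 2; a_4 = 7.5; b_4 = 8; c_4 = 4.5; t_4 = 4.5; a_5 = 7; b_5 = 2.5; c_5 = 3.5; s_5 = 2; a_6 = 3.5; b_6 = 6.5; s_6 = 1; a_7 = 1.5; p_7 = 3; q_7 = 2; t_7 = 2.5; b_8 = 7.5; c_8 = 4; s_8 = 2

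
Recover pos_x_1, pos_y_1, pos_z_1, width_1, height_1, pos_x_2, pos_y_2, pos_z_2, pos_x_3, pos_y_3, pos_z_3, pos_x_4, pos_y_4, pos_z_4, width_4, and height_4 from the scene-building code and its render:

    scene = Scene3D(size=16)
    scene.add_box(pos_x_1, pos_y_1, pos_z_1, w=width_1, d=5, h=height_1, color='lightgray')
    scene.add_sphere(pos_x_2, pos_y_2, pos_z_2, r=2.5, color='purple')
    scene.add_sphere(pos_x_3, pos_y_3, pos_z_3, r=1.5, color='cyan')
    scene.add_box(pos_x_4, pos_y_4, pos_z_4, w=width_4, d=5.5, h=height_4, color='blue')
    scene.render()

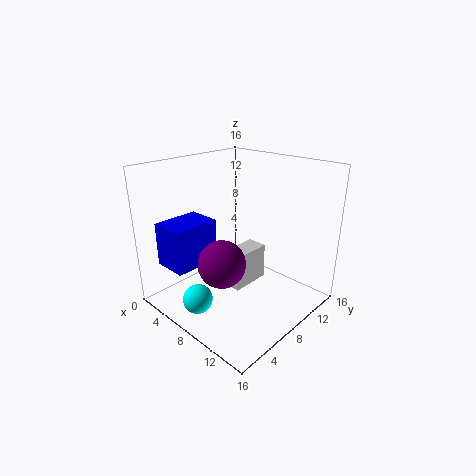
pos_x_1 = 5, pos_y_1 = 8.5, pos_z_1 = 0.5, width_1 = 2.5, height_1 = 4.5, pos_x_2 = 9, pos_y_2 = 4.5, pos_z_2 = 6.5, pos_x_3 = 8.5, pos_y_3 = 1.5, pos_z_3 = 3.5, pos_x_4 = 1, pos_y_4 = 2, pos_z_4 = 4.5, width_4 = 4, height_4 = 5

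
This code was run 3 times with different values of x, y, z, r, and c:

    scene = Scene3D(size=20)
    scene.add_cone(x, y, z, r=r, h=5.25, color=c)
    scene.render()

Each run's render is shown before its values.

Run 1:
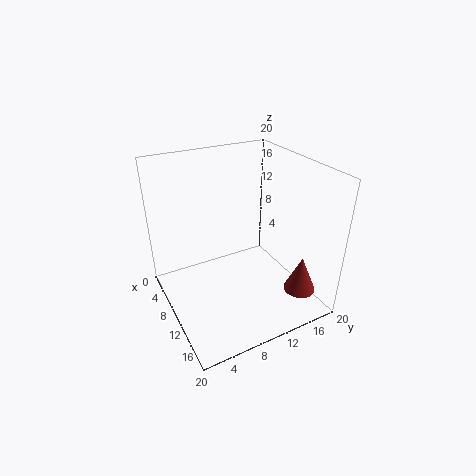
x = 15.5; y = 17.25; z = 2.25; r = 2.25; c = 'brown'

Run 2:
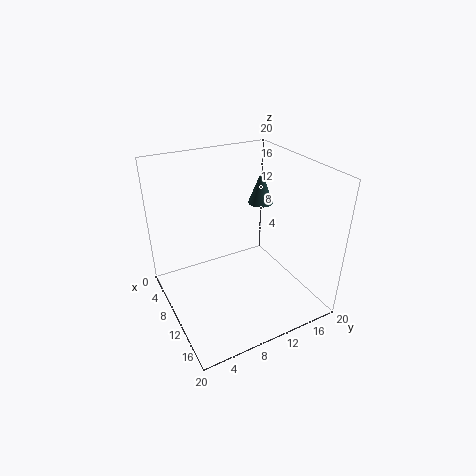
x = 3.75; y = 17.5; z = 11.25; r = 2; c = 'darkslategray'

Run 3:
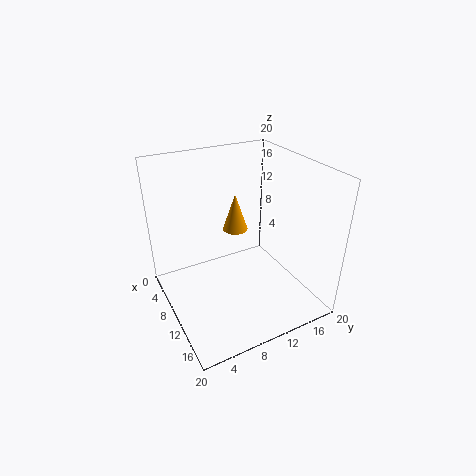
x = 8.25; y = 10.5; z = 10.5; r = 1.75; c = 'orange'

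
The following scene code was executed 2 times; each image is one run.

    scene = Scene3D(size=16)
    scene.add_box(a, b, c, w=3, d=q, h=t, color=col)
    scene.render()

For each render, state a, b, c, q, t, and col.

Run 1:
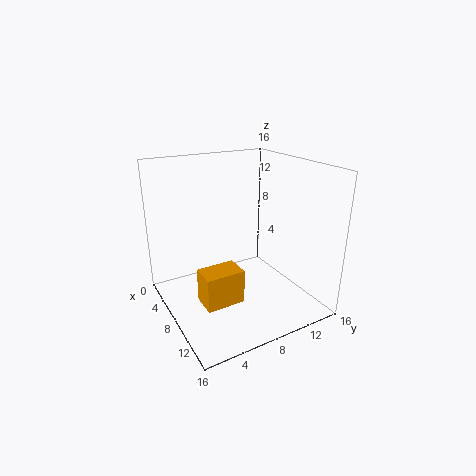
a = 6.5; b = 3.5; c = 0.5; q = 4.5; t = 4; col = 'orange'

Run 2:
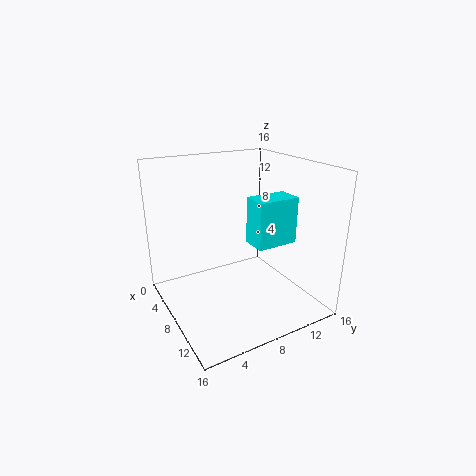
a = 6.5; b = 10; c = 6.5; q = 5; t = 5.5; col = 'cyan'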